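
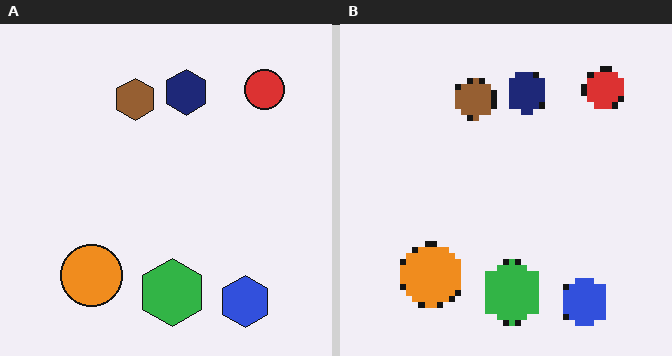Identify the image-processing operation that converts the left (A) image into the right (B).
Pixelated into visible square blocks.

Shapes are reduced to large square blocks; fine edges and outlines are lost — a downscale-then-upscale (mosaic) effect.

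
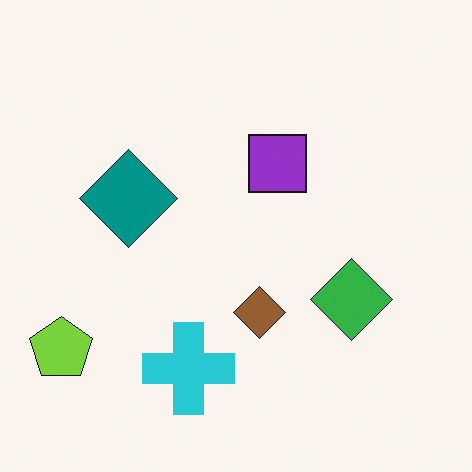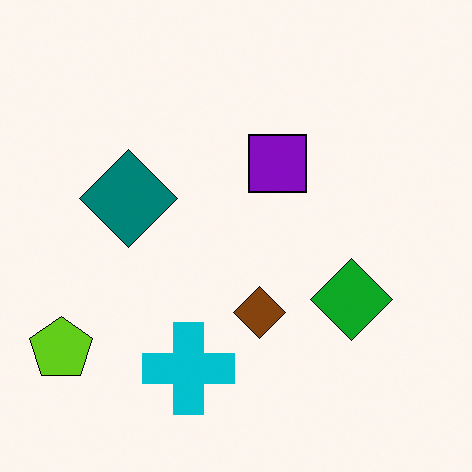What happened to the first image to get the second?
The transformation is: given slightly increased contrast.

Tones are pushed away from mid-grey across the whole image — a global contrast change.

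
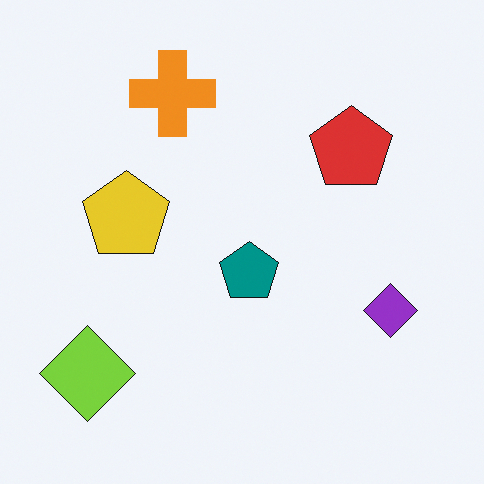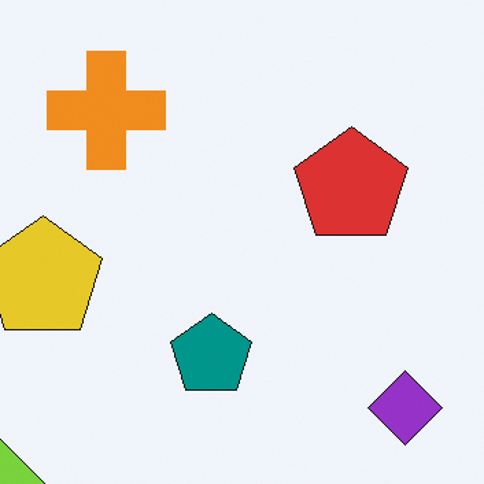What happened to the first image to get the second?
The transformation is: cropped slightly and scaled back up.

The visible shapes are larger and the field of view is narrower; shapes near the original edges may be partly or wholly outside the frame — a crop-and-rescale.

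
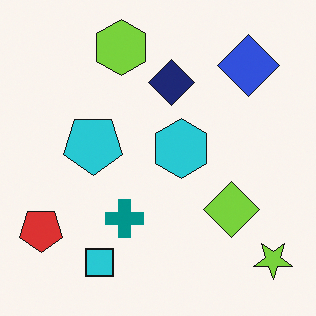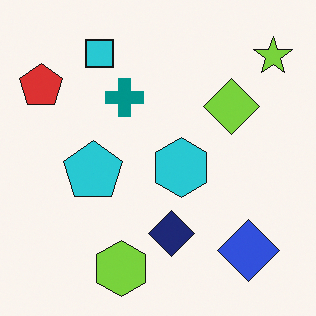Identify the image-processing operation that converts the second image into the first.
The first image is the second flipped vertically (top ↔ bottom).

The lime hexagon is in the bottom of the second image and the top of the first — shapes on opposite sides of the horizontal midline have swapped in a mirror flip.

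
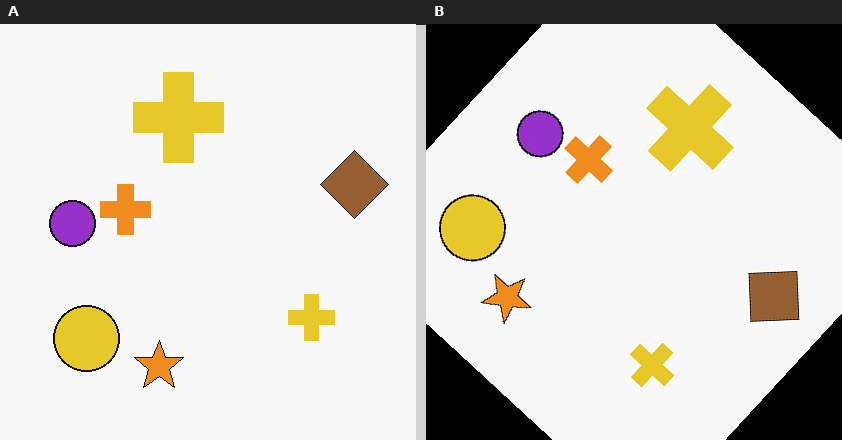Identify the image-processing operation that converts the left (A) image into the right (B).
Rotated clockwise by a large amount — several tens of degrees.

Every shape is tilted by the same angle and the image corners show triangular fill wedges — a whole-image rotation by a non-right angle.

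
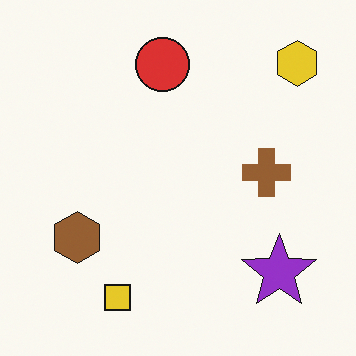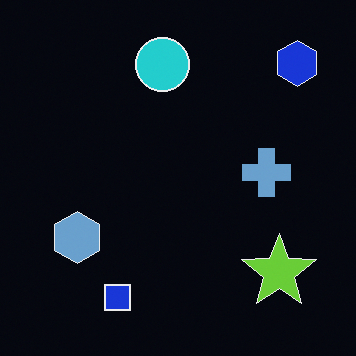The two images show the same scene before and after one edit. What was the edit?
The second image is the first color-inverted (negative).

The light background has become dark and every shape's color is its complement — a photographic negative.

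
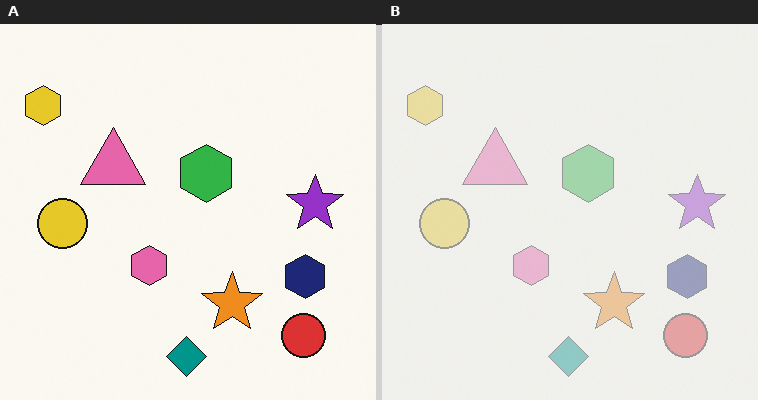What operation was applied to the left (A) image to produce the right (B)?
It was given much lower contrast.

Tones are pushed toward mid-grey across the whole image — a global contrast change.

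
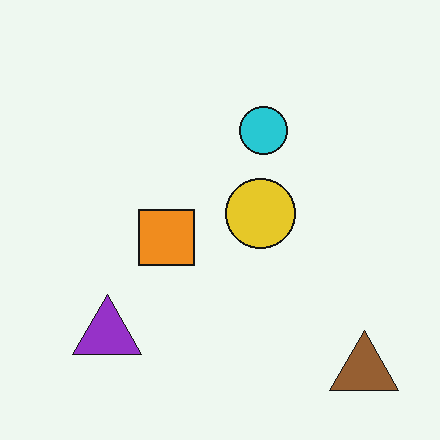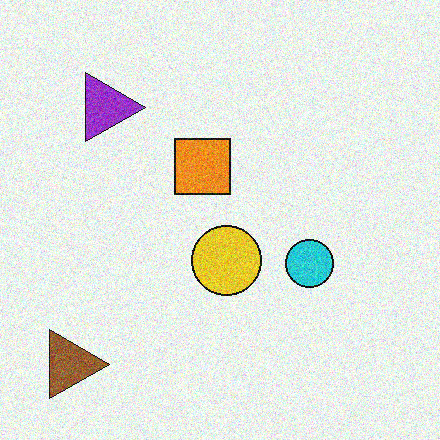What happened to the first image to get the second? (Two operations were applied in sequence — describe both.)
It was rotated 90° clockwise, then degraded with visible gaussian noise.

The brown triangle sits in the bottom-right of the first image and the bottom-left of the second — consistent with a whole-image 90° clockwise rotation. Random speckle covers the whole image, including the flat background.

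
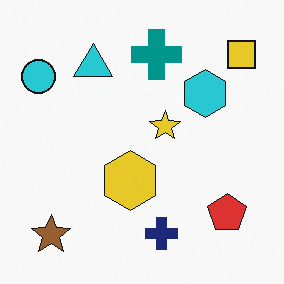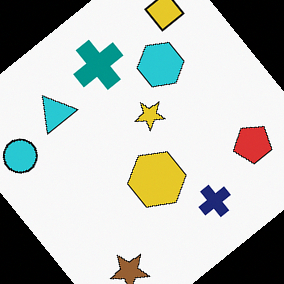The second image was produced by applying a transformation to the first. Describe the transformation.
The transformation is: rotated counter-clockwise by a large amount — several tens of degrees.

Every shape is tilted by the same angle and the image corners show triangular fill wedges — a whole-image rotation by a non-right angle.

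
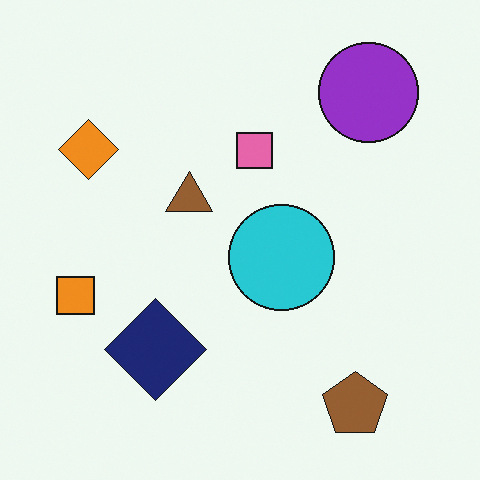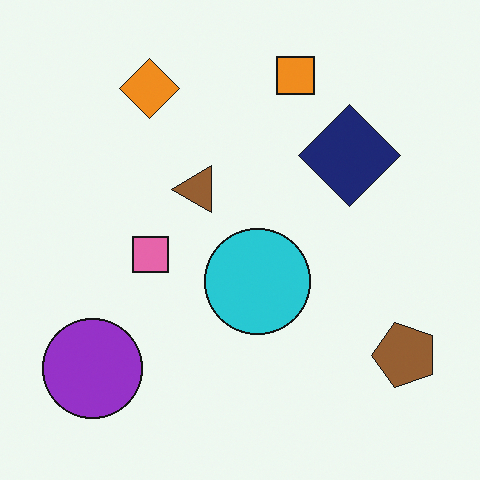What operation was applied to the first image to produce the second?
The image was transposed (reflected across the top-left ↔ bottom-right diagonal).

Shapes have swapped their row and column positions — what was in the top-right is now in the bottom-left — a diagonal reflection.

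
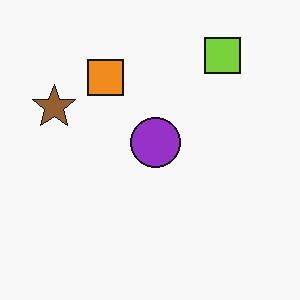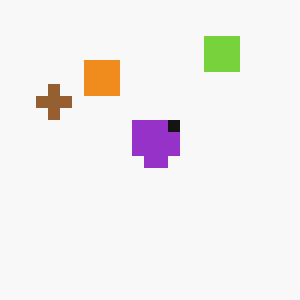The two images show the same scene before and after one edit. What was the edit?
This is the original image coarsely pixelated.

Shapes are reduced to large square blocks; fine edges and outlines are lost — a downscale-then-upscale (mosaic) effect.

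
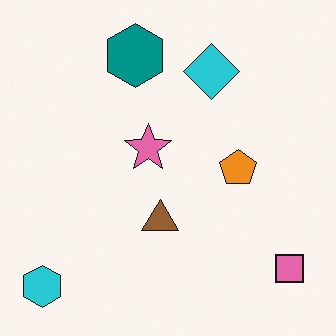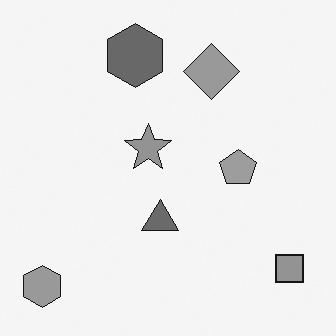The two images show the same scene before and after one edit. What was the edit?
This is the original image converted to grayscale.

All color is removed — every shape is now a shade of grey.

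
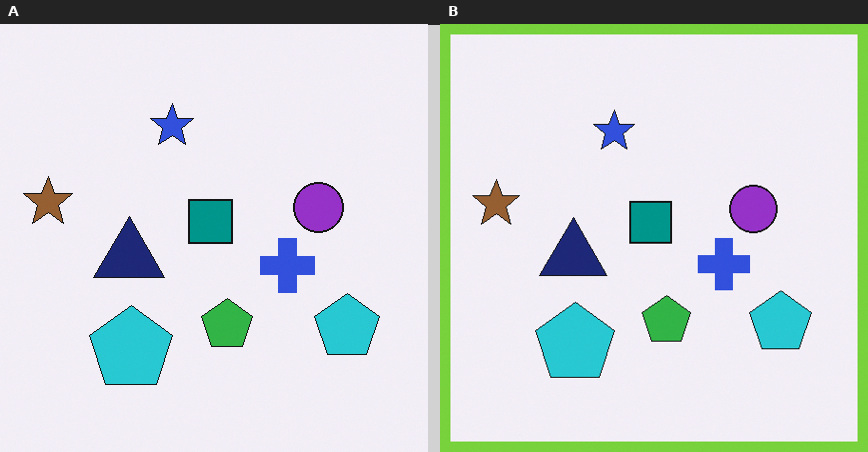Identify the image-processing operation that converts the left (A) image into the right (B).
It was framed with a lime border.

A solid lime frame runs around the edge of the right (B) image, with the content slightly shrunk inside it.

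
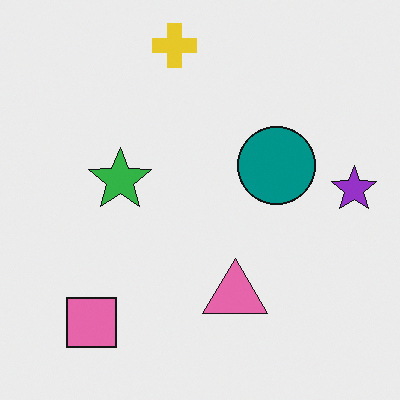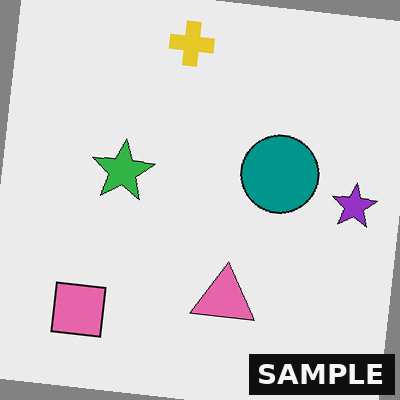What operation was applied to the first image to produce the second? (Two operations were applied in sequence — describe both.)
The second image is the first rotated clockwise by a slight angle, then watermarked with the text "SAMPLE" in the lower-right corner.

Every shape is tilted by the same angle and the image corners show triangular fill wedges — a whole-image rotation by a non-right angle. A dark label reading "SAMPLE" appears in the lower-right corner.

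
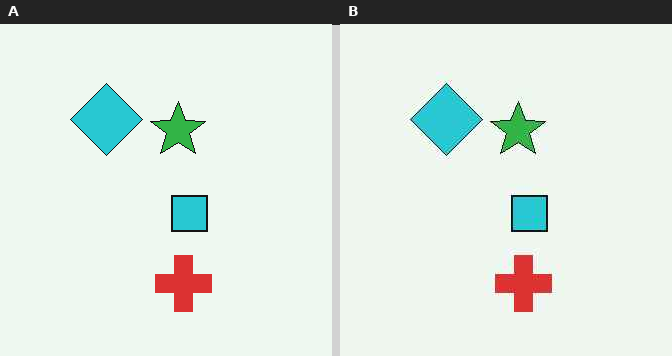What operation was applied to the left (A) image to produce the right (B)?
This is the original image given moderate JPEG compression.

Blocky 8×8 compression artifacts appear around shape edges and the flat background shows ringing — characteristic JPEG degradation.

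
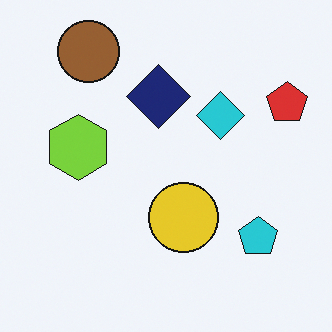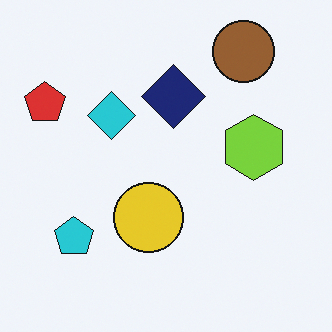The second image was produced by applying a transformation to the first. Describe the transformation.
It was flipped horizontally (left ↔ right).

The red pentagon is in the top-right of the first image and the top-left of the second — shapes on opposite sides of the vertical midline have swapped in a mirror flip.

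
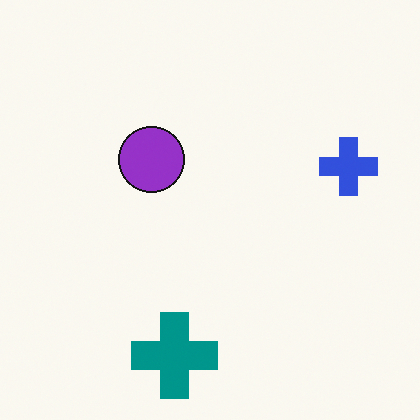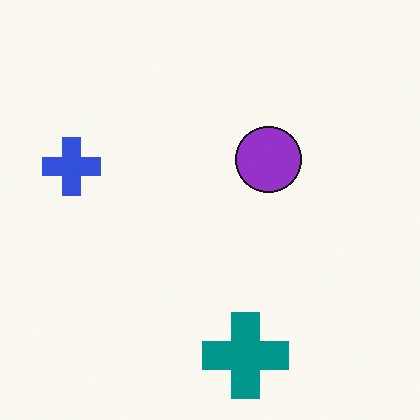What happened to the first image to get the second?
It was flipped horizontally (left ↔ right).

The blue cross is in the right of the first image and the left of the second — shapes on opposite sides of the vertical midline have swapped in a mirror flip.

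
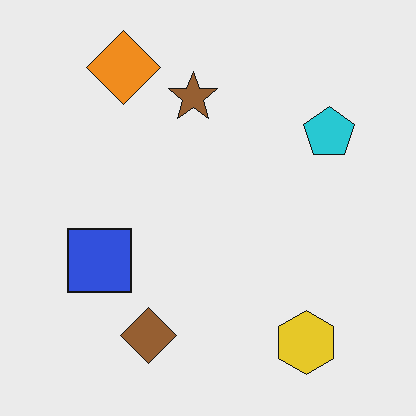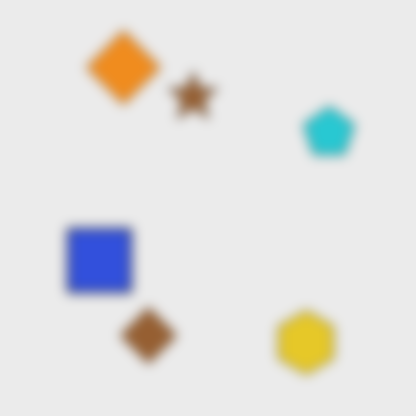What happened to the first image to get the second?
The second image is the first heavily blurred.

Shape edges and outlines are uniformly softened across the whole image.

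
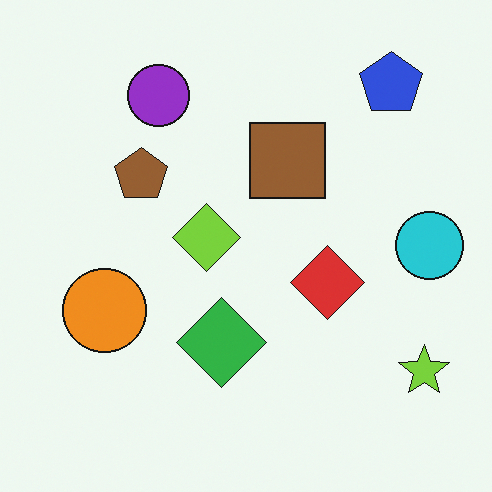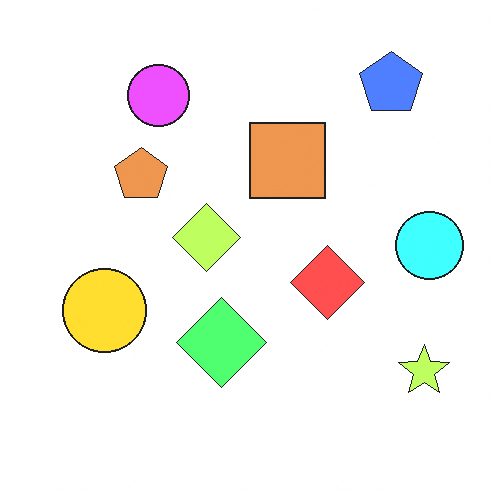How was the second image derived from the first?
It was substantially brightened.

Every pixel — background and shapes alike — is uniformly brightened.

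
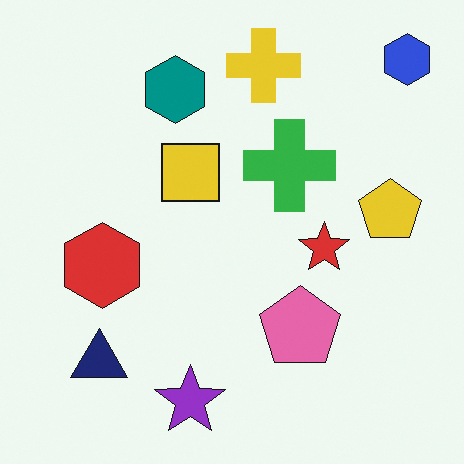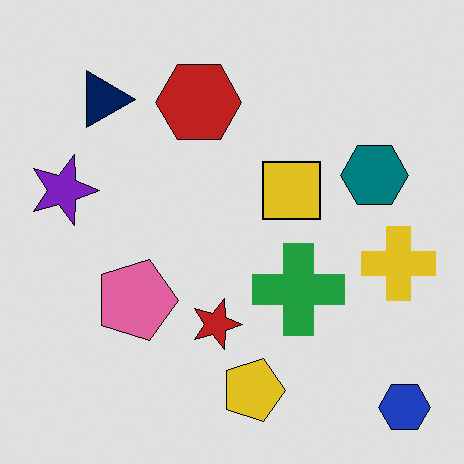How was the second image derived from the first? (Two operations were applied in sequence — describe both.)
This is the original image moderately posterized, then rotated 90° clockwise.

Each flat color has snapped to a coarser quantized level — most visibly, the near-white background has dropped to a flat grey. The blue hexagon sits in the top-right of the first image and the bottom-right of the second — consistent with a whole-image 90° clockwise rotation.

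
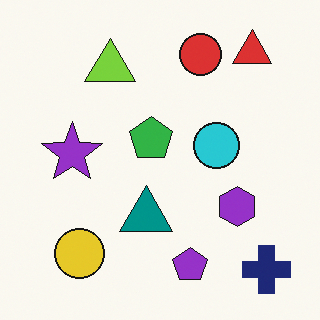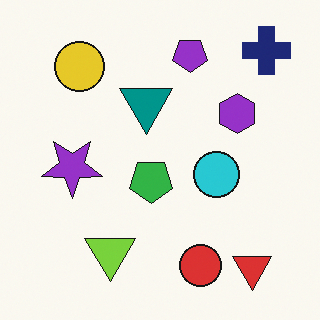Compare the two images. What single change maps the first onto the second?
The transformation is: flipped vertically (top ↔ bottom).

The navy cross is in the bottom-right of the first image and the top-right of the second — shapes on opposite sides of the horizontal midline have swapped in a mirror flip.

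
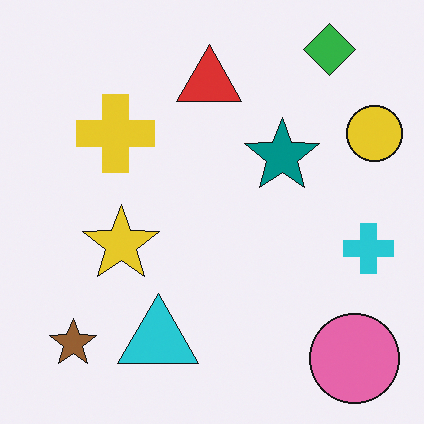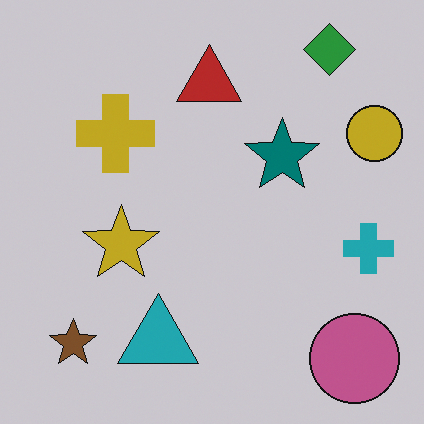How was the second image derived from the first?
The transformation is: slightly darkened.

Every pixel — background and shapes alike — is uniformly darkened.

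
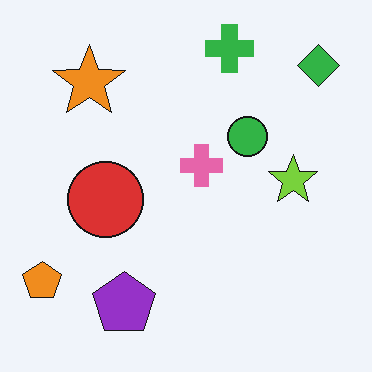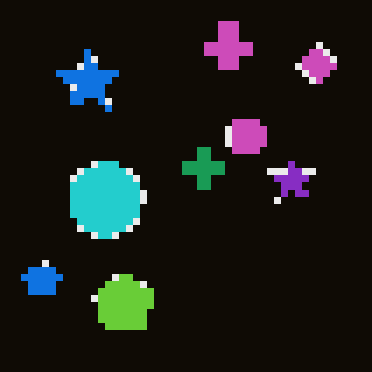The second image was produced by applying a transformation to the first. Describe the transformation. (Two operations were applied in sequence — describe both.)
The transformation is: pixelated into visible square blocks, then color-inverted (negative).

Shapes are reduced to large square blocks; fine edges and outlines are lost — a downscale-then-upscale (mosaic) effect. The light background has become dark and every shape's color is its complement — a photographic negative.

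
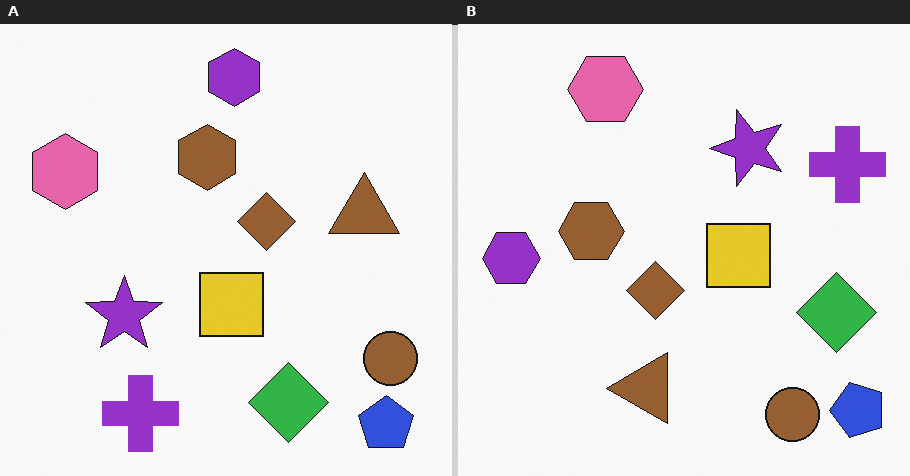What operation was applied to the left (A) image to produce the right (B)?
The image was transposed (reflected across the top-left ↔ bottom-right diagonal).

Shapes have swapped their row and column positions — what was in the top-right is now in the bottom-left — a diagonal reflection.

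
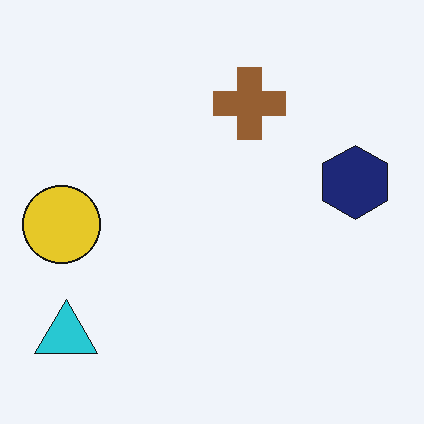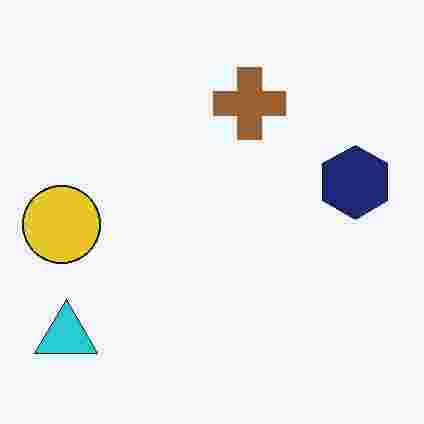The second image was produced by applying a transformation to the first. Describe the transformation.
The transformation is: degraded with heavy JPEG compression.

Blocky 8×8 compression artifacts appear around shape edges and the flat background shows ringing — characteristic JPEG degradation.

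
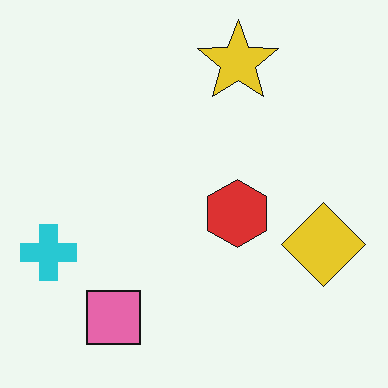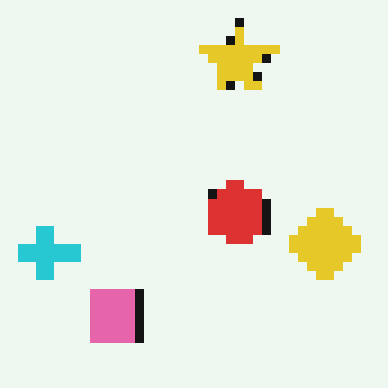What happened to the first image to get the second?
The second image is the first heavily pixelated into large blocks.

Shapes are reduced to large square blocks; fine edges and outlines are lost — a downscale-then-upscale (mosaic) effect.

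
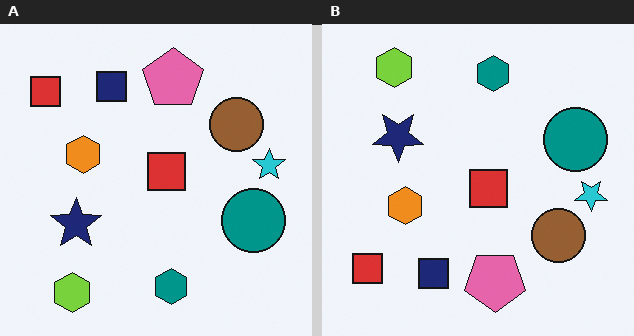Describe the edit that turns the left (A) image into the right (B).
This is the original image flipped vertically (top ↔ bottom).

The lime hexagon is in the bottom-left of the left (A) image and the top-left of the right (B) — shapes on opposite sides of the horizontal midline have swapped in a mirror flip.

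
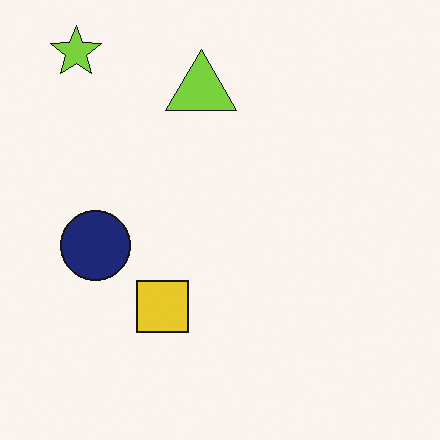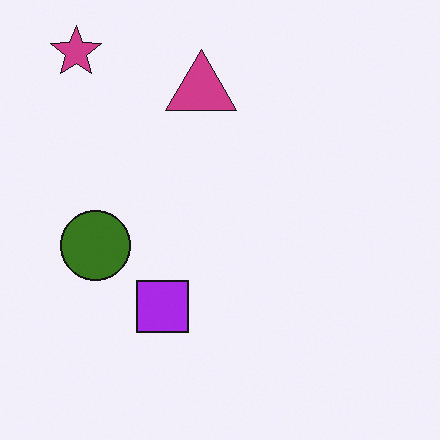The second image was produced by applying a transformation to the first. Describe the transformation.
It was hue-shifted through roughly half the color wheel.

Every shape's color has rotated by the same amount around the hue wheel — a uniform hue shift.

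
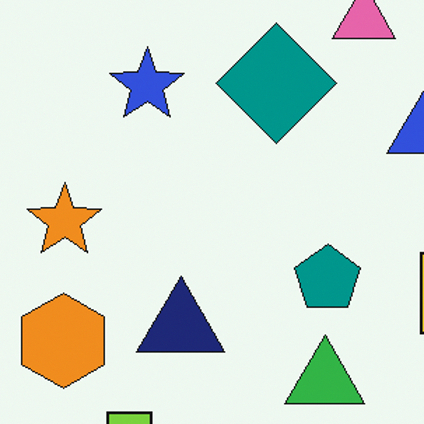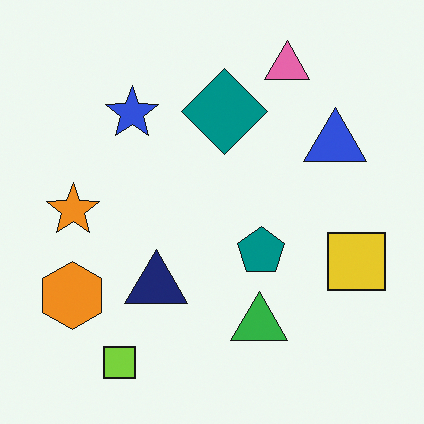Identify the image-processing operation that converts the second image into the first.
This is the original image cropped to a modestly smaller region and rescaled.

The visible shapes are larger and the field of view is narrower; shapes near the original edges may be partly or wholly outside the frame — a crop-and-rescale.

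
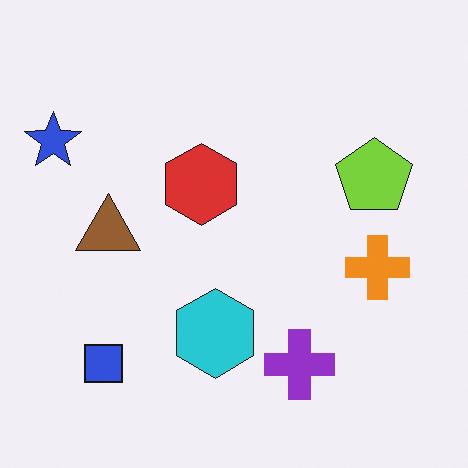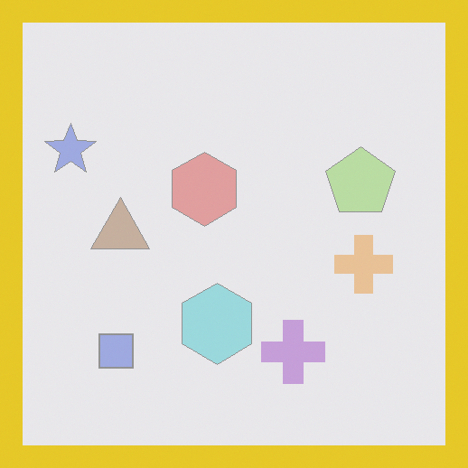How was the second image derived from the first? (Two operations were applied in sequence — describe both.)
It was given much lower contrast, then framed with a yellow border.

Tones are pushed toward mid-grey across the whole image — a global contrast change. A solid yellow frame runs around the edge of the second image, with the content slightly shrunk inside it.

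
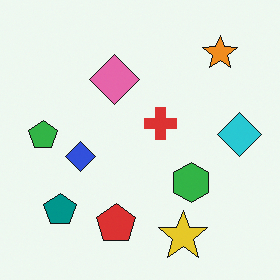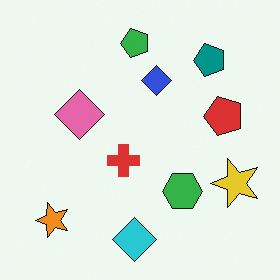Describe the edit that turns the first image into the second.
Transposed (reflected across the top-left ↔ bottom-right diagonal).

Shapes have swapped their row and column positions — what was in the top-right is now in the bottom-left — a diagonal reflection.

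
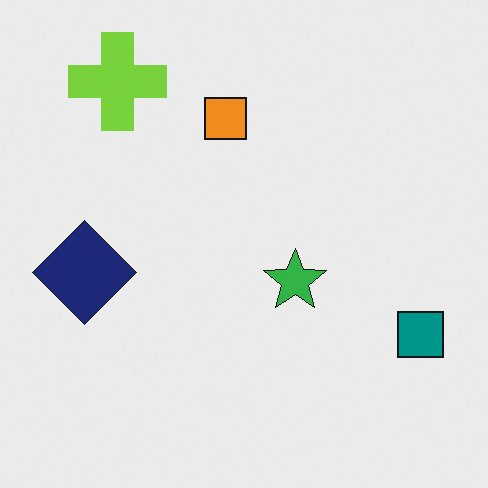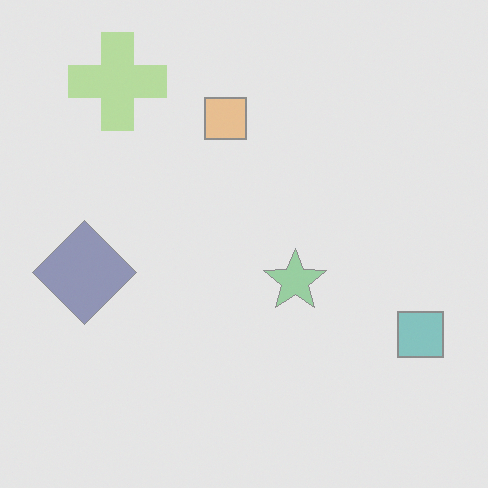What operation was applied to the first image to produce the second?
Washed out (contrast reduced).

Tones are pushed toward mid-grey across the whole image — a global contrast change.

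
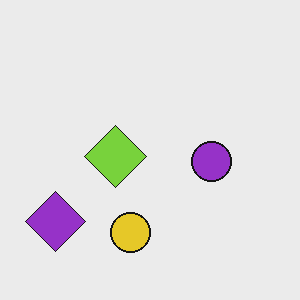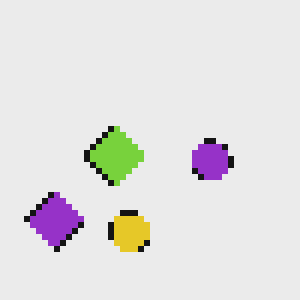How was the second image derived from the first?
It was moderately pixelated.

Shapes are reduced to large square blocks; fine edges and outlines are lost — a downscale-then-upscale (mosaic) effect.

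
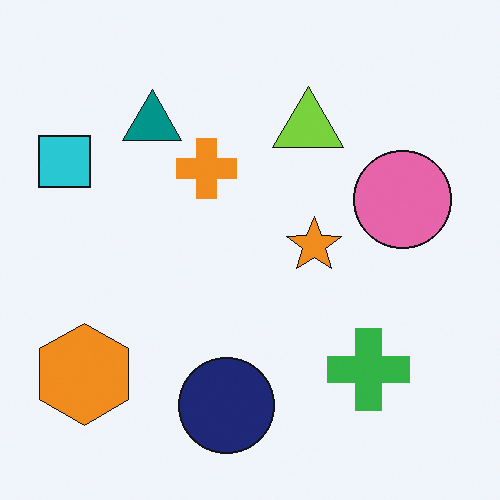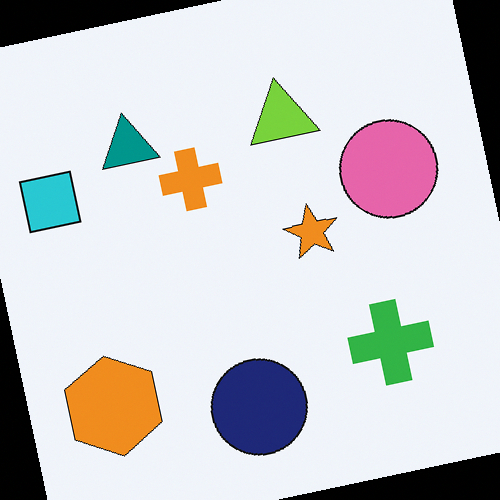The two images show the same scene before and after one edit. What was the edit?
It was rotated counter-clockwise by a slight angle.

Every shape is tilted by the same angle and the image corners show triangular fill wedges — a whole-image rotation by a non-right angle.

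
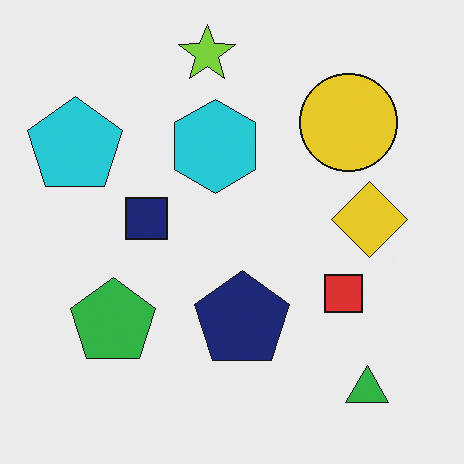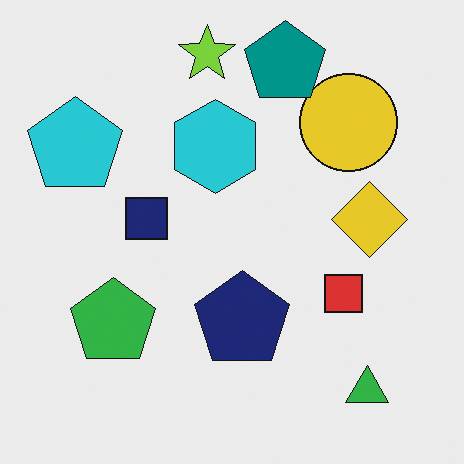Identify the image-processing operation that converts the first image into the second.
Overlaid with an additional teal pentagon.

A teal pentagon appears in the second image that is absent from the first.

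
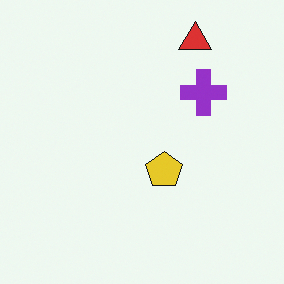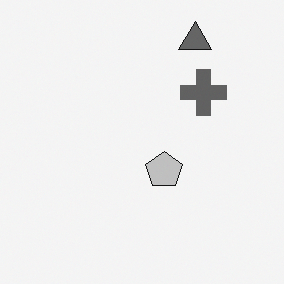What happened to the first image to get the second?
The second image is the first converted to grayscale.

All color is removed — every shape is now a shade of grey.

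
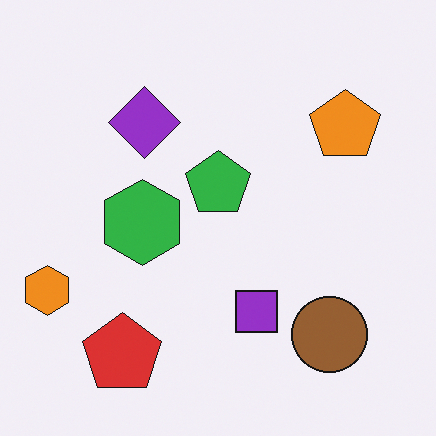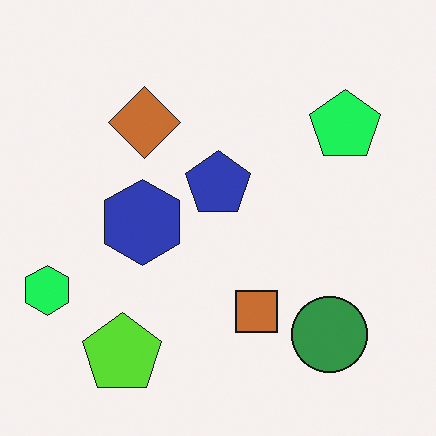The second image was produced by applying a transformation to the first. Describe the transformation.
The second image is the first hue-shifted noticeably.

Every shape's color has rotated by the same amount around the hue wheel — a uniform hue shift.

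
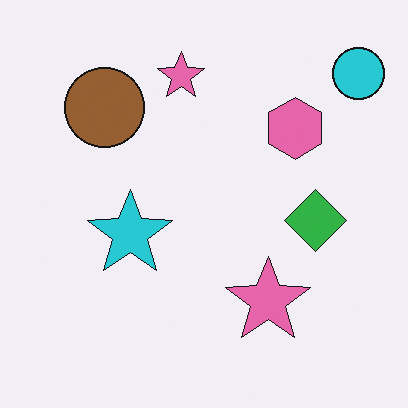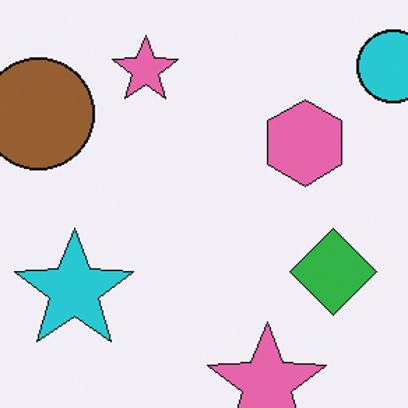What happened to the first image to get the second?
The transformation is: cropped slightly and scaled back up.

The visible shapes are larger and the field of view is narrower; shapes near the original edges may be partly or wholly outside the frame — a crop-and-rescale.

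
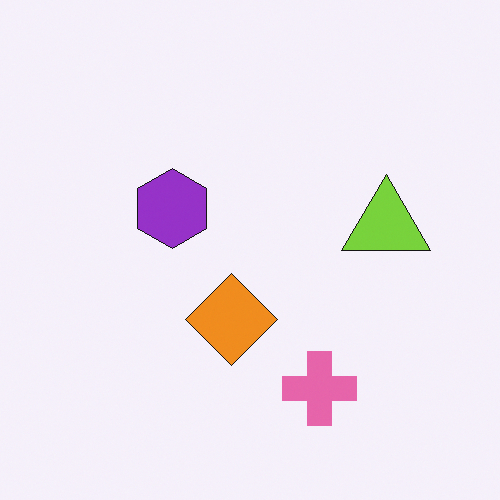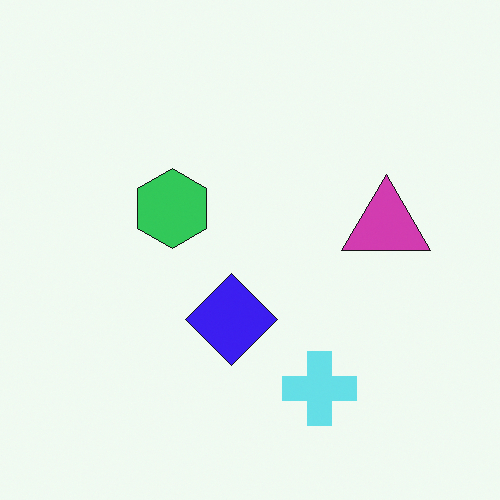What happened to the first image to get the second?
This is the original image hue-shifted by a large amount.

Every shape's color has rotated by the same amount around the hue wheel — a uniform hue shift.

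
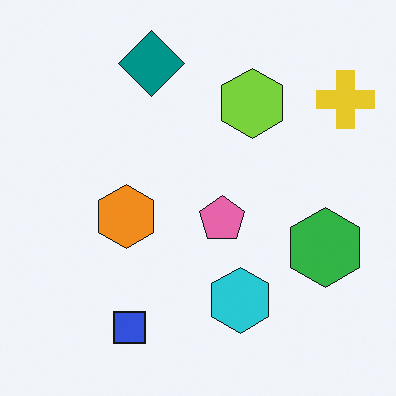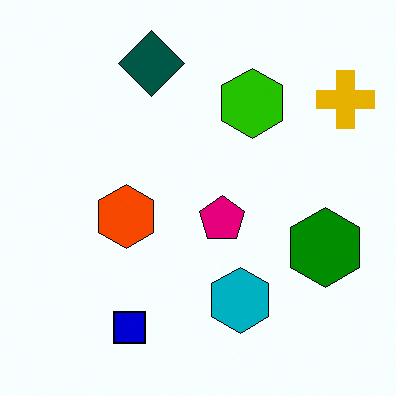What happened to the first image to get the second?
The second image is the first boosted in contrast.

Tones are pushed away from mid-grey across the whole image — a global contrast change.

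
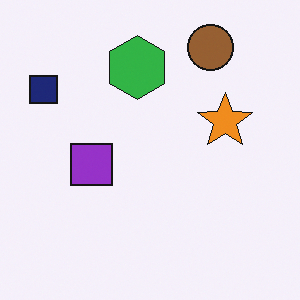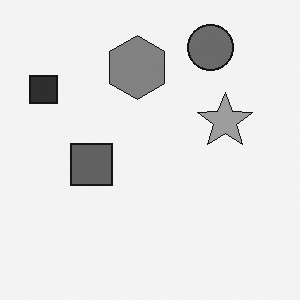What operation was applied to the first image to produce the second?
The image was converted to grayscale.

All color is removed — every shape is now a shade of grey.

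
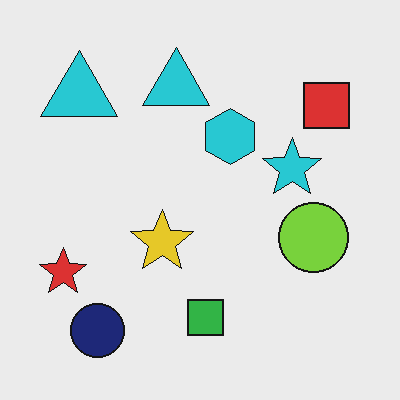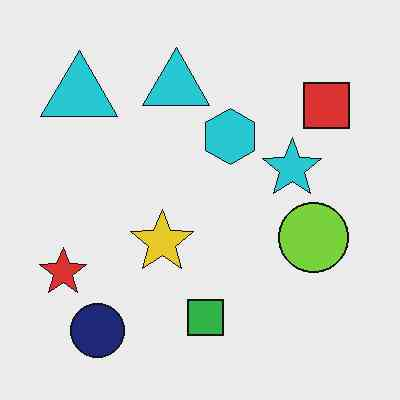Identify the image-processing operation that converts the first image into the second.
The transformation is: given moderate JPEG compression.

Blocky 8×8 compression artifacts appear around shape edges and the flat background shows ringing — characteristic JPEG degradation.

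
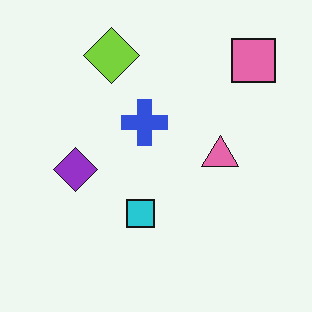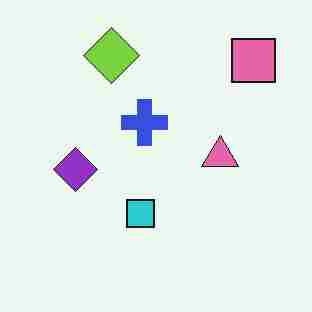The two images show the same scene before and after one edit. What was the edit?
It was heavily JPEG-compressed with obvious blocking artifacts.

Blocky 8×8 compression artifacts appear around shape edges and the flat background shows ringing — characteristic JPEG degradation.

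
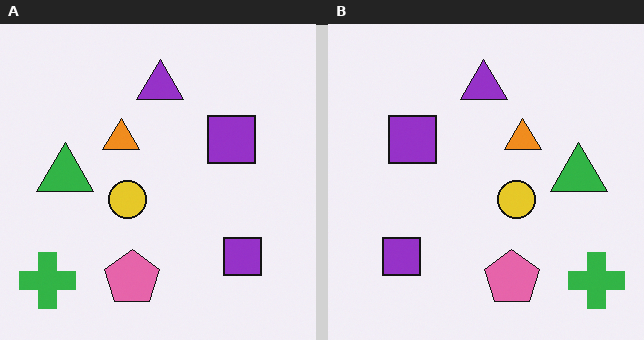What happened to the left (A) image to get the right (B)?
The image was flipped horizontally (left ↔ right).

The green cross is in the bottom-left of the left (A) image and the bottom-right of the right (B) — shapes on opposite sides of the vertical midline have swapped in a mirror flip.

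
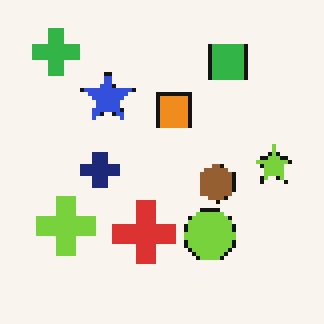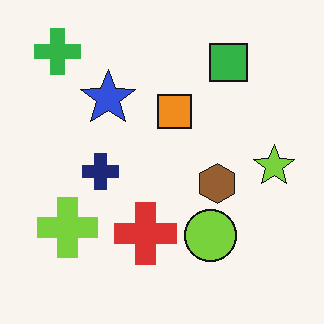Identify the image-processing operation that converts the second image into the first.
The first image is the second lightly pixelated (a mild mosaic effect).

Shapes are reduced to large square blocks; fine edges and outlines are lost — a downscale-then-upscale (mosaic) effect.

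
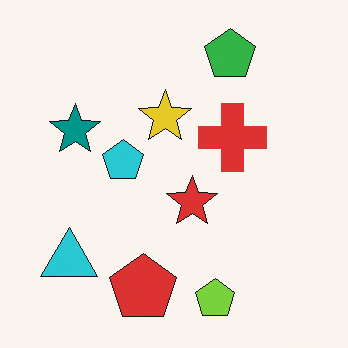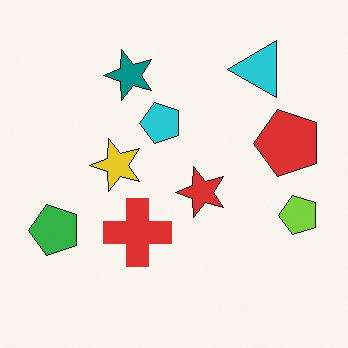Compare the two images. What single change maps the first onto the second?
The second image is the first transposed (reflected across the top-left ↔ bottom-right diagonal).

Shapes have swapped their row and column positions — what was in the top-right is now in the bottom-left — a diagonal reflection.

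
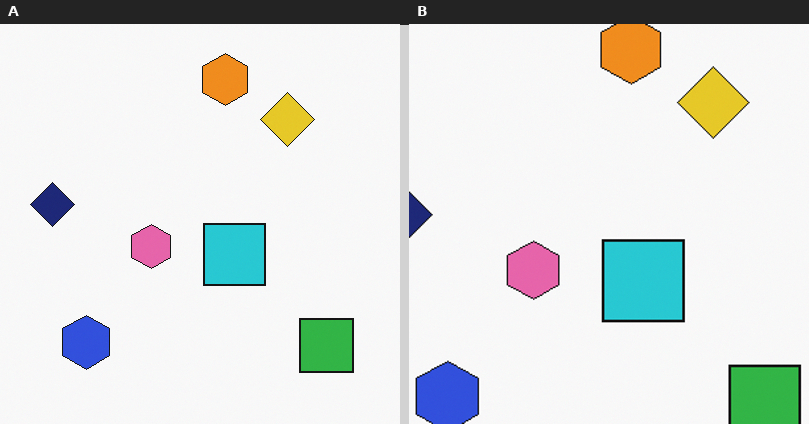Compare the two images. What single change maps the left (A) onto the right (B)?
The transformation is: cropped to a modestly smaller region and rescaled.

The visible shapes are larger and the field of view is narrower; shapes near the original edges may be partly or wholly outside the frame — a crop-and-rescale.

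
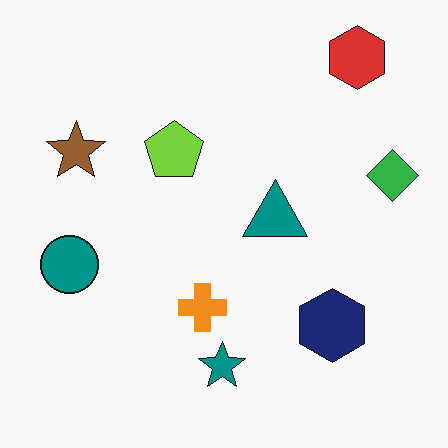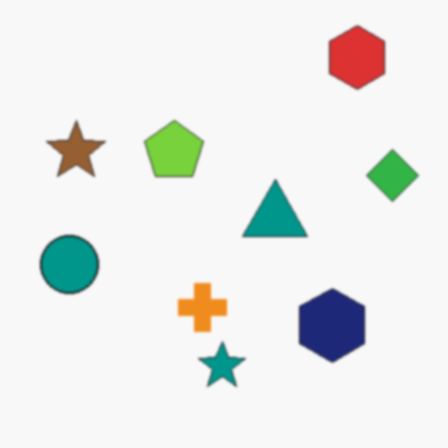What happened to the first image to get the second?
The transformation is: given a subtle gaussian blur.

Shape edges and outlines are uniformly softened across the whole image.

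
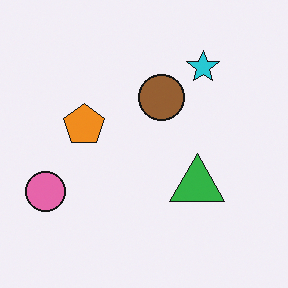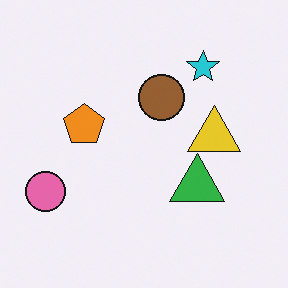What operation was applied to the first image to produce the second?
The transformation is: overlaid with an additional yellow triangle.

A yellow triangle appears in the second image that is absent from the first.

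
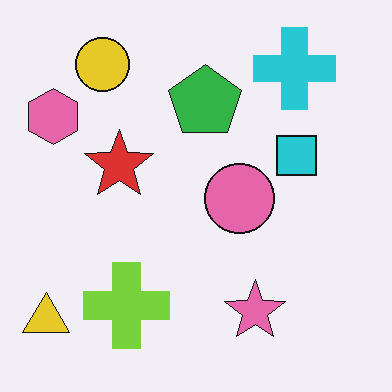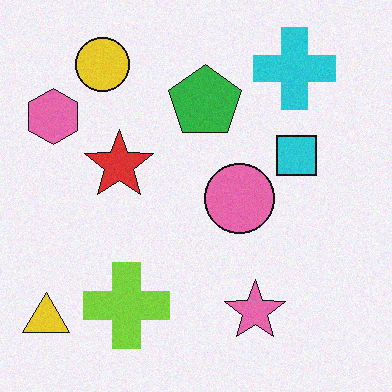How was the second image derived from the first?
The image was degraded with subtle gaussian noise.

Random speckle covers the whole image, including the flat background.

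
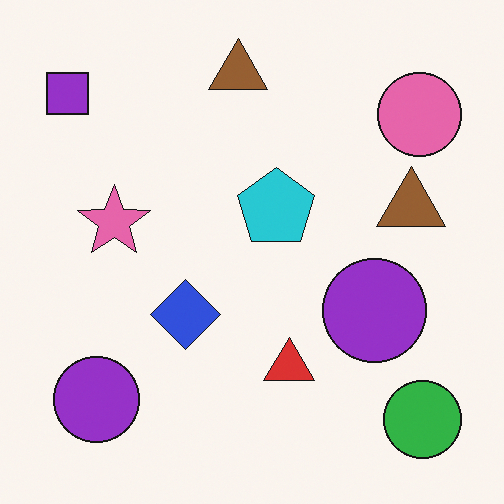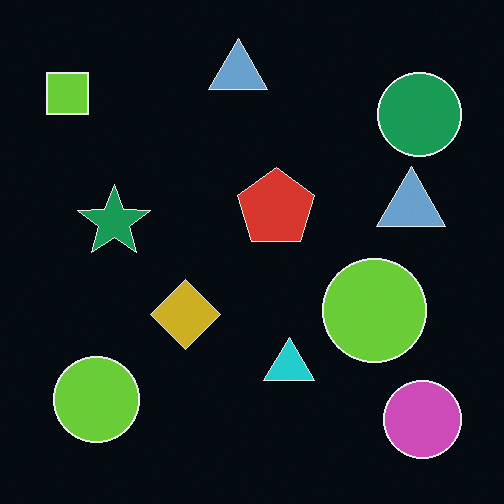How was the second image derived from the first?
The transformation is: color-inverted (negative).

The light background has become dark and every shape's color is its complement — a photographic negative.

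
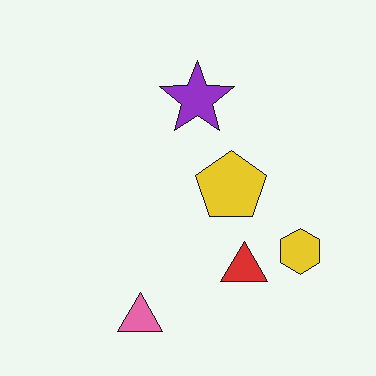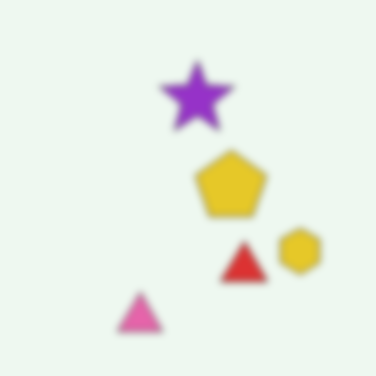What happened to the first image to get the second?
Moderately blurred.

Shape edges and outlines are uniformly softened across the whole image.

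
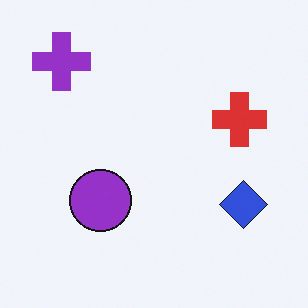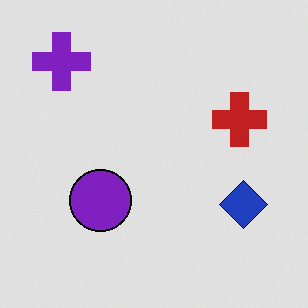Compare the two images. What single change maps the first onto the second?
The transformation is: posterized to a reduced palette.

Each flat color has snapped to a coarser quantized level — most visibly, the near-white background has dropped to a flat grey.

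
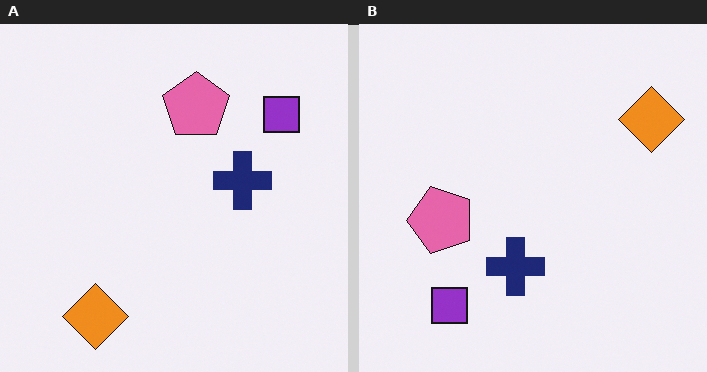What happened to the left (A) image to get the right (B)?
The transformation is: transposed (reflected across the top-left ↔ bottom-right diagonal).

Shapes have swapped their row and column positions — what was in the top-right is now in the bottom-left — a diagonal reflection.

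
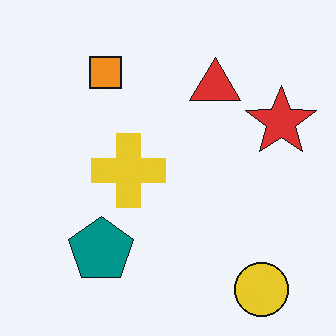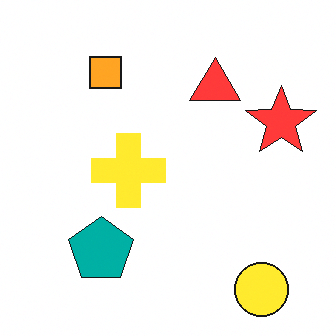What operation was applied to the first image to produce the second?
The transformation is: brightened a little.

Every pixel — background and shapes alike — is uniformly brightened.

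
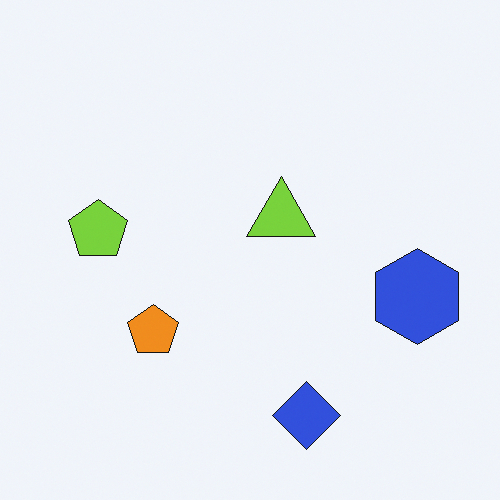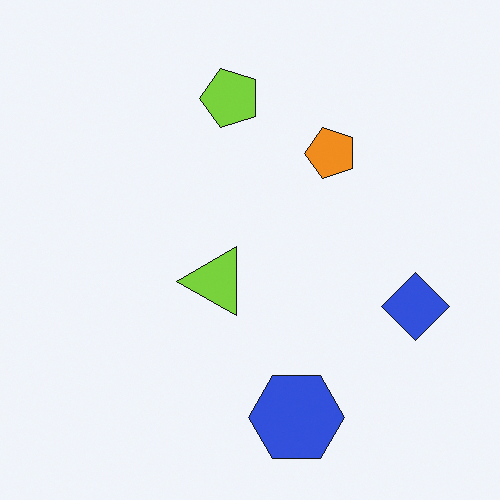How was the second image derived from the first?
The second image is the first transposed (reflected across the top-left ↔ bottom-right diagonal).

Shapes have swapped their row and column positions — what was in the top-right is now in the bottom-left — a diagonal reflection.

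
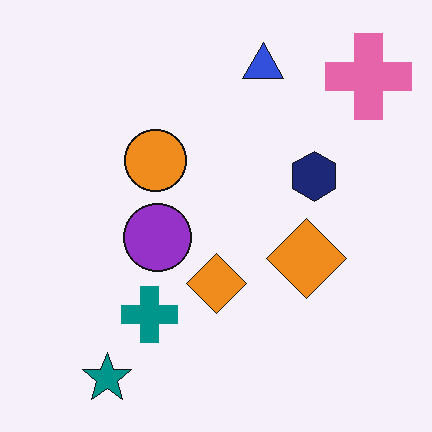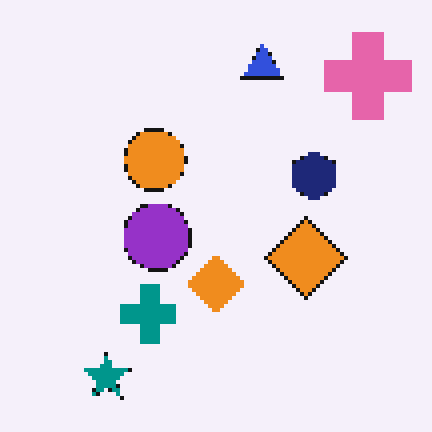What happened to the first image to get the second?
The image was lightly pixelated (a mild mosaic effect).

Shapes are reduced to large square blocks; fine edges and outlines are lost — a downscale-then-upscale (mosaic) effect.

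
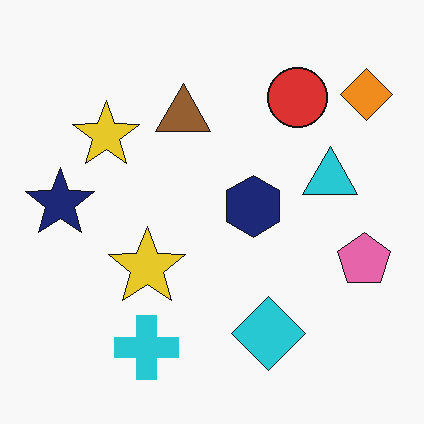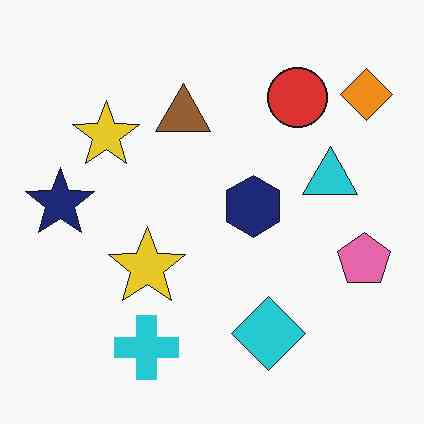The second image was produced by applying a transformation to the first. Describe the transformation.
This is the original image given moderate JPEG compression.

Blocky 8×8 compression artifacts appear around shape edges and the flat background shows ringing — characteristic JPEG degradation.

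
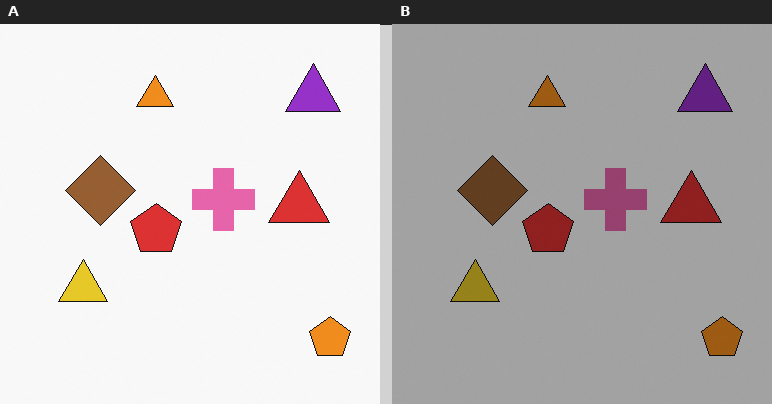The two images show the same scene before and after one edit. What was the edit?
The transformation is: substantially darkened.

Every pixel — background and shapes alike — is uniformly darkened.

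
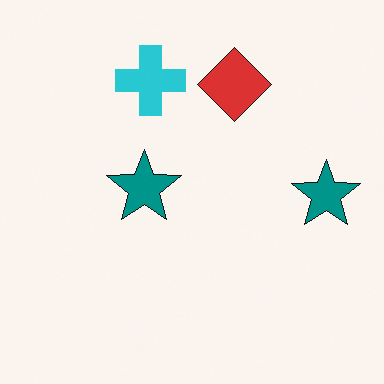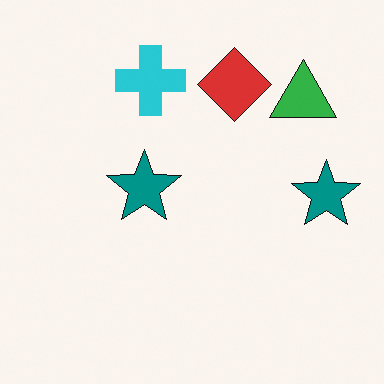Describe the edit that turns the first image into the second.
The image was overlaid with an additional green triangle.

A green triangle appears in the second image that is absent from the first.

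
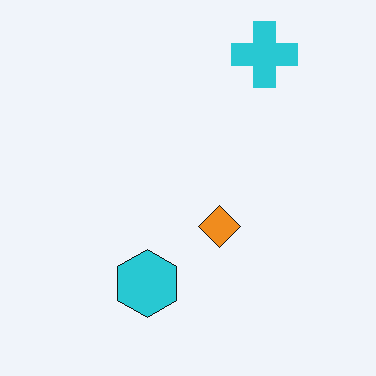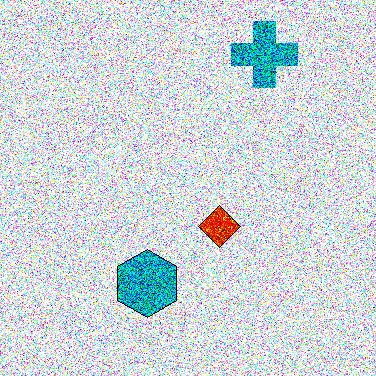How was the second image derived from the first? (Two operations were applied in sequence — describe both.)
It was degraded with heavy additive noise, then boosted in contrast.

Random speckle covers the whole image, including the flat background. Tones are pushed away from mid-grey across the whole image — a global contrast change.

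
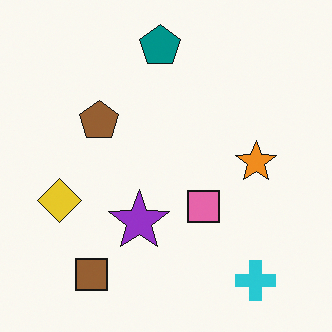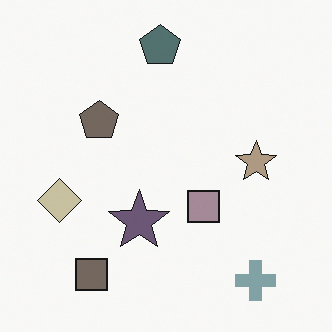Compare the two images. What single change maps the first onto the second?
Heavily desaturated.

All colors are more muted and greyish — a global saturation change.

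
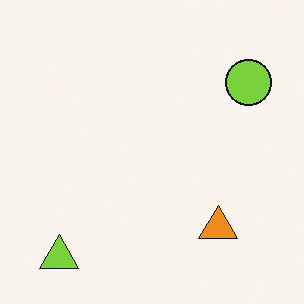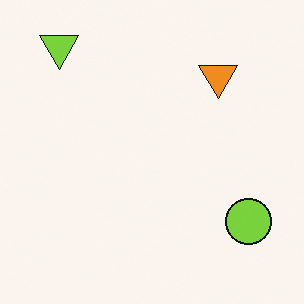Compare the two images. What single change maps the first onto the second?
It was flipped vertically (top ↔ bottom).

The lime triangle is in the bottom-left of the first image and the top-left of the second — shapes on opposite sides of the horizontal midline have swapped in a mirror flip.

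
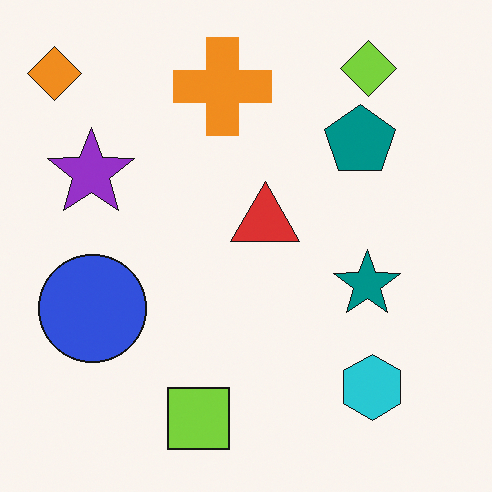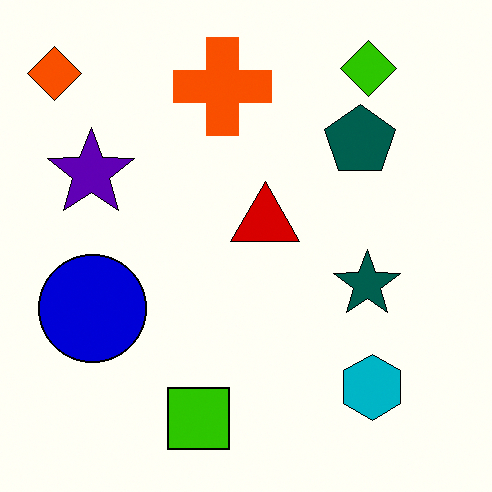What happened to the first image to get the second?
It was boosted in contrast.

Tones are pushed away from mid-grey across the whole image — a global contrast change.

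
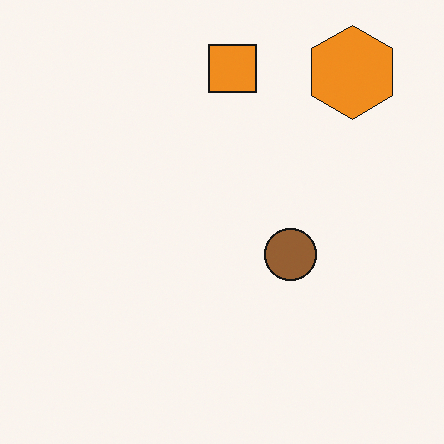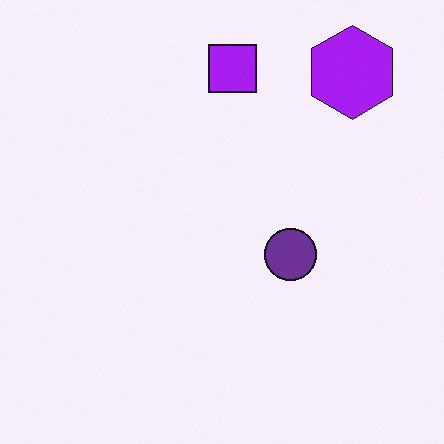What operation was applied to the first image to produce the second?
The image was hue-shifted by a large amount.

Every shape's color has rotated by the same amount around the hue wheel — a uniform hue shift.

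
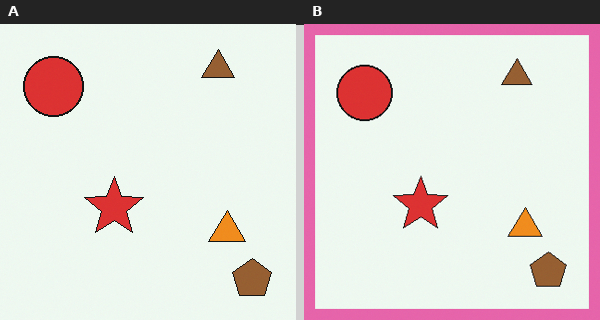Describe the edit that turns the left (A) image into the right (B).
This is the original image framed with a pink border.

A solid pink frame runs around the edge of the right (B) image, with the content slightly shrunk inside it.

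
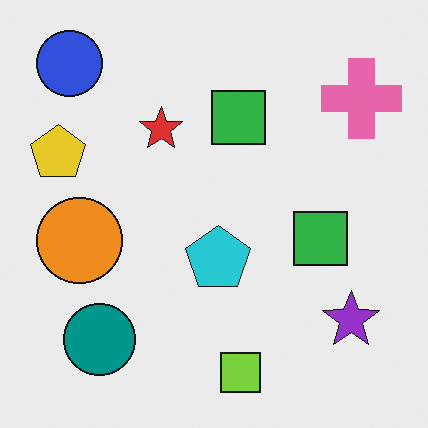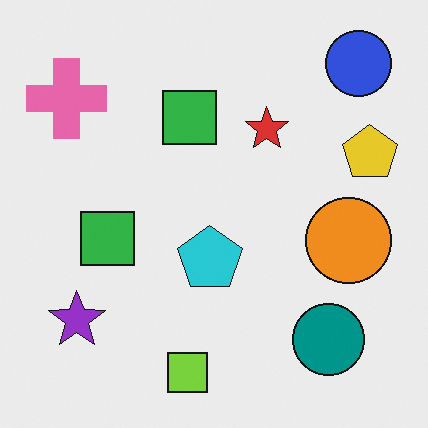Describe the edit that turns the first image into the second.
This is the original image flipped horizontally (left ↔ right).

The yellow pentagon is in the left of the first image and the right of the second — shapes on opposite sides of the vertical midline have swapped in a mirror flip.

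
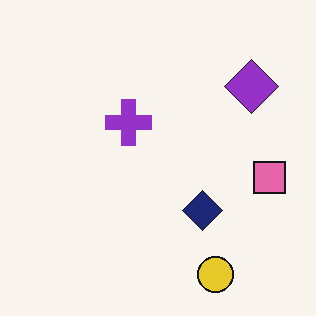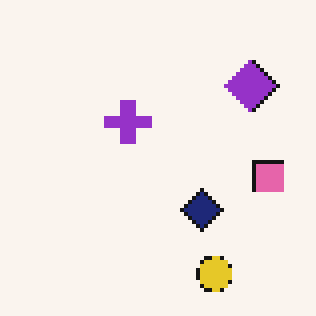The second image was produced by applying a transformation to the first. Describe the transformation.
The image was lightly pixelated (a mild mosaic effect).

Shapes are reduced to large square blocks; fine edges and outlines are lost — a downscale-then-upscale (mosaic) effect.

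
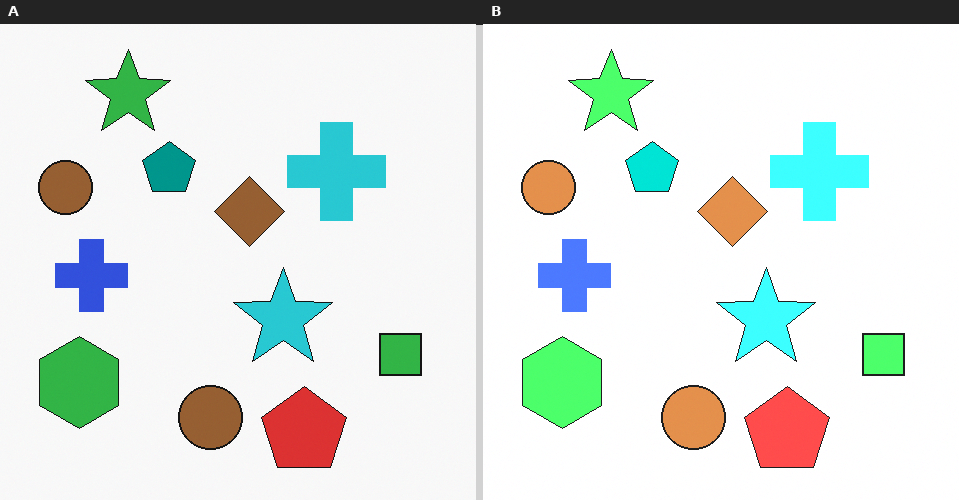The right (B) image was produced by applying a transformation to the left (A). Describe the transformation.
The transformation is: brightened a lot.

Every pixel — background and shapes alike — is uniformly brightened.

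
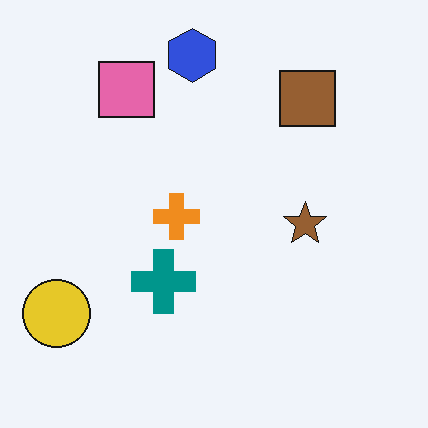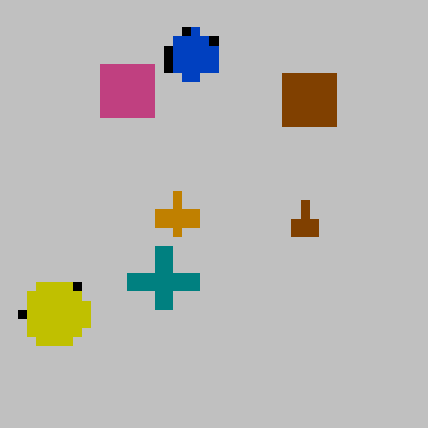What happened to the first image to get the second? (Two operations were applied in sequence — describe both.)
The transformation is: heavily posterized to just a handful of flat colors, then heavily pixelated into large blocks.

Each flat color has snapped to a coarser quantized level — most visibly, the near-white background has dropped to a flat grey. Shapes are reduced to large square blocks; fine edges and outlines are lost — a downscale-then-upscale (mosaic) effect.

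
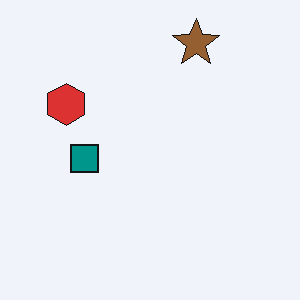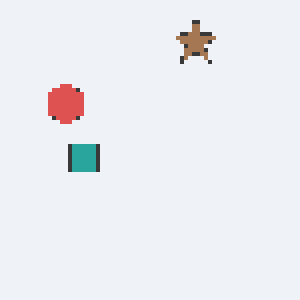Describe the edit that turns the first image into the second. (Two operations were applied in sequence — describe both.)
The second image is the first lightly pixelated (a mild mosaic effect), then given slightly reduced contrast.

Shapes are reduced to large square blocks; fine edges and outlines are lost — a downscale-then-upscale (mosaic) effect. Tones are pushed toward mid-grey across the whole image — a global contrast change.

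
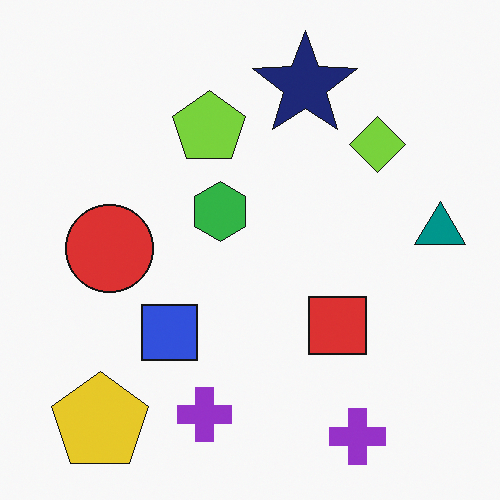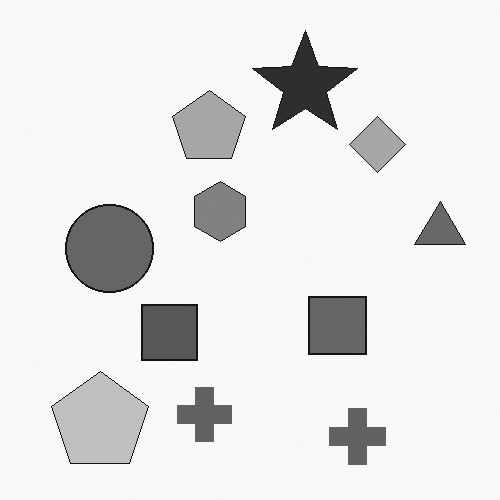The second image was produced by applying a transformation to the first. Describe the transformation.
Converted to grayscale.

All color is removed — every shape is now a shade of grey.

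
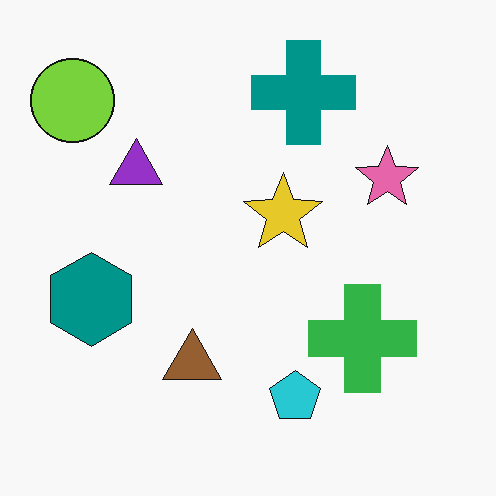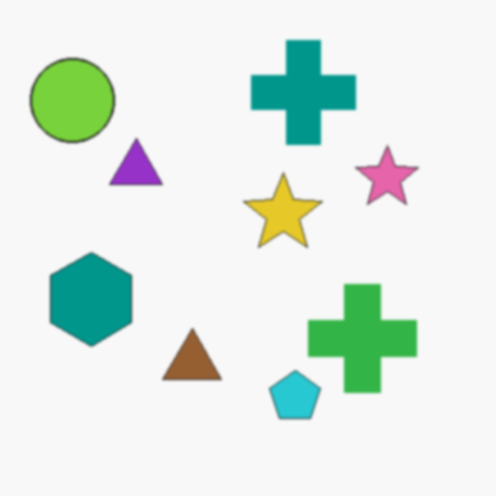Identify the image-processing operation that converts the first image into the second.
The transformation is: slightly softened.

Shape edges and outlines are uniformly softened across the whole image.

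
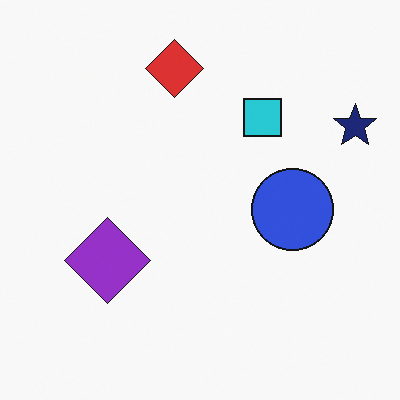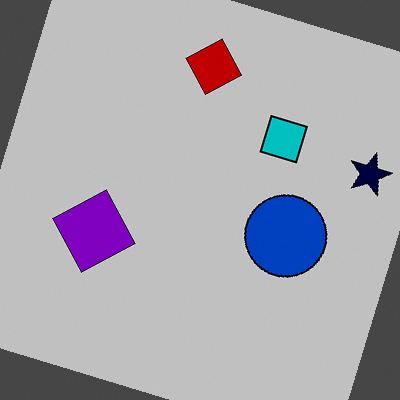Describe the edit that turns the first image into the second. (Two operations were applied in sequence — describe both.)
The second image is the first heavily posterized to just a handful of flat colors, then rotated clockwise by a moderate amount.

Each flat color has snapped to a coarser quantized level — most visibly, the near-white background has dropped to a flat grey. Every shape is tilted by the same angle and the image corners show triangular fill wedges — a whole-image rotation by a non-right angle.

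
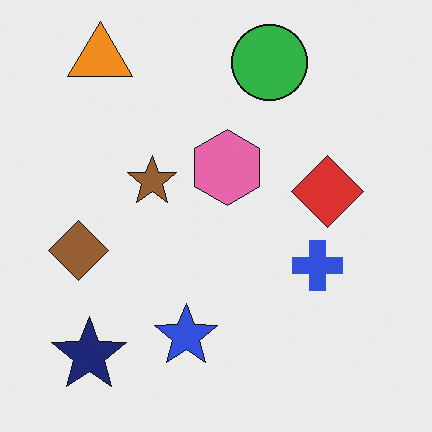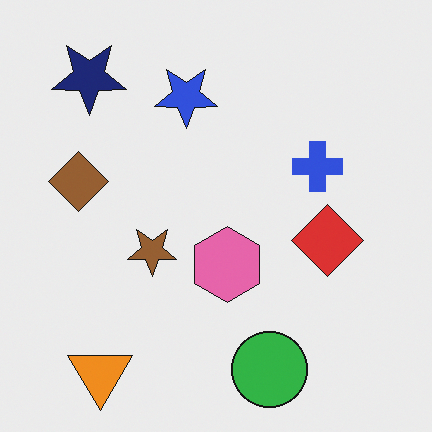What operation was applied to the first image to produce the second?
Flipped vertically (top ↔ bottom).

The orange triangle is in the top-left of the first image and the bottom-left of the second — shapes on opposite sides of the horizontal midline have swapped in a mirror flip.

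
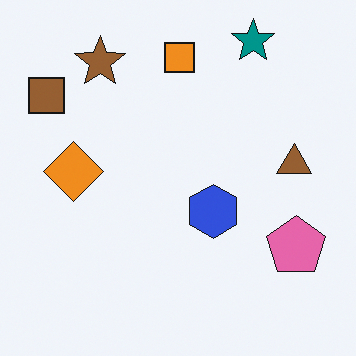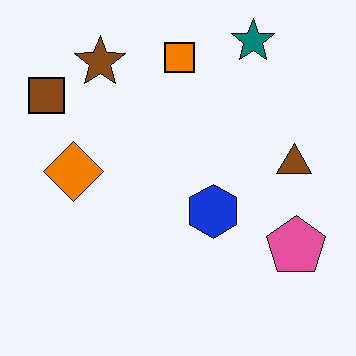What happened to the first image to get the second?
This is the original image given slightly increased contrast.

Tones are pushed away from mid-grey across the whole image — a global contrast change.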